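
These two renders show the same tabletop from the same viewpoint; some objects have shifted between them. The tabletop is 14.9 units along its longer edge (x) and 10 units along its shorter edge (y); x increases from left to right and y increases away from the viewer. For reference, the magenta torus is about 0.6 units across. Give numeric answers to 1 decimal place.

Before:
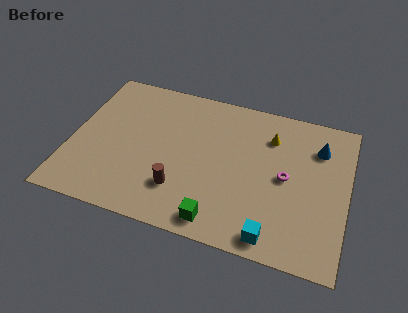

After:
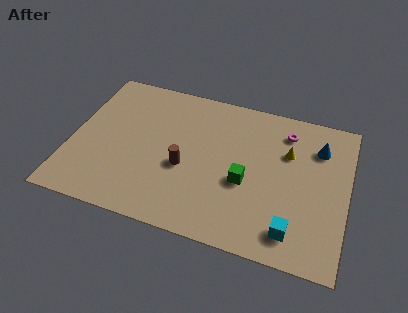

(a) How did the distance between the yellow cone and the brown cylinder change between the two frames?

-0.7

They were about 6.7 units apart before and 6.0 after — 0.7 units closer together.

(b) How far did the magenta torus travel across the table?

3.1

The magenta torus moved from about (11.6, 5.0) to (11.4, 8.1), a distance of √(0.2² + 3.1²) ≈ 3.1.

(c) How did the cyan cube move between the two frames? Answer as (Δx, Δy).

(1.0, 0.6)

The cyan cube was at about (11.2, 1.1) and moved to about (12.2, 1.7).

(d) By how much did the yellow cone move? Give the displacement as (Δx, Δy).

(1.0, -0.8)

The yellow cone started near (10.6, 7.5) and ended near (11.6, 6.7).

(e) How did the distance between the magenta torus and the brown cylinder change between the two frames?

+0.6

They were about 6.0 units apart before and 6.6 after — 0.6 units further apart.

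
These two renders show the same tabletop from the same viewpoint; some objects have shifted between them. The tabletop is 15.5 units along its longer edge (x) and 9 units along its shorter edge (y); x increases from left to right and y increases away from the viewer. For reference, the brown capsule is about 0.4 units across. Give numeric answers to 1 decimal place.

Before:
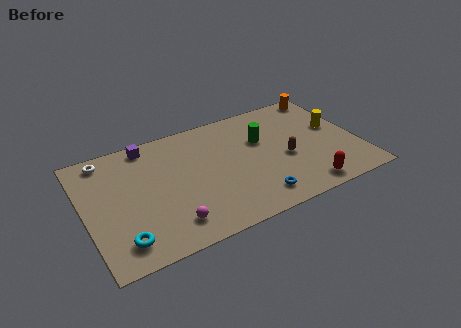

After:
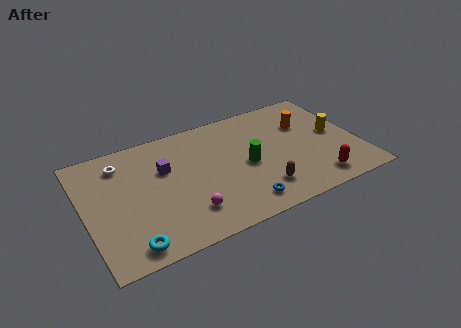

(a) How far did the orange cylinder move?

2.6

The orange cylinder was near (14.4, 8.1) before and (12.8, 6.1) after, so it travelled √(1.6² + 2.0²) ≈ 2.6 units.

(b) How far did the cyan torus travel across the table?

0.6

From (1.7, 1.6) to (2.1, 1.1), the cyan torus covered √(0.4² + 0.5²) ≈ 0.6 units.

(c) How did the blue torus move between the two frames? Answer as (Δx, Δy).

(-0.8, -0.1)

From the two frames, the blue torus sits at roughly (9.2, 1.5) before and (8.4, 1.4) after.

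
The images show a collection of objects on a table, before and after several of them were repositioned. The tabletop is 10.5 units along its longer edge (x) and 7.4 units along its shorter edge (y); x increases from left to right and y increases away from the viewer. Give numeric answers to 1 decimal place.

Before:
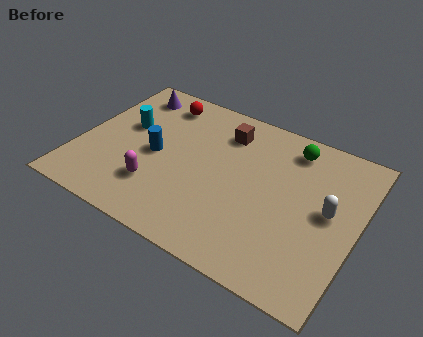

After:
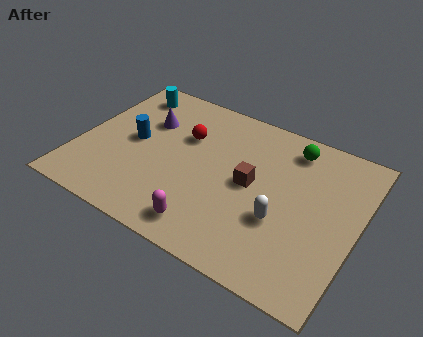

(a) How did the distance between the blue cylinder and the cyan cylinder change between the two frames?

+0.9

They were about 1.6 units apart before and 2.5 after — 0.9 units further apart.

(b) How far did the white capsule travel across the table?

2.0

The white capsule moved from about (9.4, 3.9) to (7.8, 2.7), a distance of √(1.6² + 1.2²) ≈ 2.0.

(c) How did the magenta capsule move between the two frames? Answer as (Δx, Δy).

(2.1, -0.9)

The magenta capsule was at about (3.2, 2.0) and moved to about (5.3, 1.1).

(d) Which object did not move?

the green sphere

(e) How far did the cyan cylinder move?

1.8

The cyan cylinder moved from about (1.6, 4.4) to (1.3, 6.2), a distance of √(0.3² + 1.8²) ≈ 1.8.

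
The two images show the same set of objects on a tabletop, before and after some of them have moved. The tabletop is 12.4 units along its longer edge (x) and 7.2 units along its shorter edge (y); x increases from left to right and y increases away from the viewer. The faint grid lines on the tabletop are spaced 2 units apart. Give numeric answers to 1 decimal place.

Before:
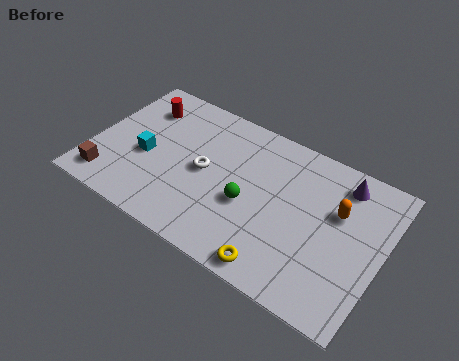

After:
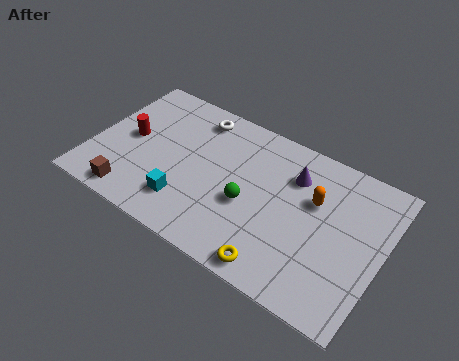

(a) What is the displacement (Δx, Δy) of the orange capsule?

(-1.0, 0.0)

The orange capsule started near (10.4, 4.6) and ended near (9.4, 4.6).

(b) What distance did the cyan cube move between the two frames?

2.4

From (2.3, 3.1) to (4.3, 1.7), the cyan cube covered √(2.0² + 1.4²) ≈ 2.4 units.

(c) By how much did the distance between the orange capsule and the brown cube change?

-1.8

The distance was about 10.0 in the first image and 8.2 in the second, so they moved 1.8 units closer together.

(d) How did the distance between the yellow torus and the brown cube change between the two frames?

-1.1

They were about 7.4 units apart before and 6.3 after — 1.1 units closer together.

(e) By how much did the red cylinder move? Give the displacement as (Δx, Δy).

(-0.2, -1.8)

The red cylinder was at about (1.7, 5.5) and moved to about (1.5, 3.7).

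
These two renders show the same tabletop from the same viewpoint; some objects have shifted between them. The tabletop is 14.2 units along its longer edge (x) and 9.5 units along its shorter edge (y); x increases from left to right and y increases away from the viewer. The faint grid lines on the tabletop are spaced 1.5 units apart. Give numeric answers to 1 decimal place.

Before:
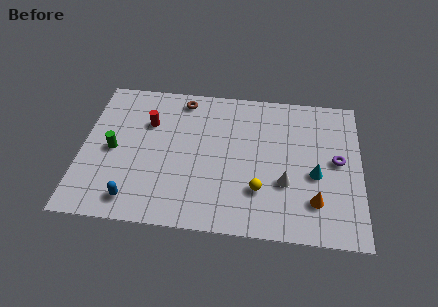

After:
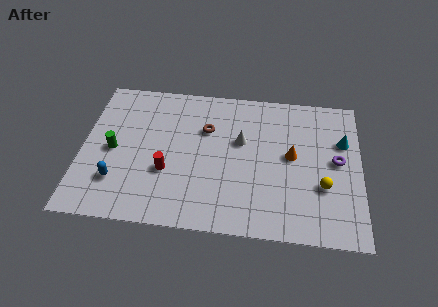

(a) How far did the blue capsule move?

1.4

The blue capsule moved from about (2.8, 1.4) to (1.9, 2.5), a distance of √(0.9² + 1.1²) ≈ 1.4.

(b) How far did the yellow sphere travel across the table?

3.3

The yellow sphere moved from about (9.1, 2.7) to (12.3, 3.3), a distance of √(3.2² + 0.6²) ≈ 3.3.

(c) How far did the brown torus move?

2.3

From (5.0, 8.3) to (6.3, 6.4), the brown torus covered √(1.3² + 1.9²) ≈ 2.3 units.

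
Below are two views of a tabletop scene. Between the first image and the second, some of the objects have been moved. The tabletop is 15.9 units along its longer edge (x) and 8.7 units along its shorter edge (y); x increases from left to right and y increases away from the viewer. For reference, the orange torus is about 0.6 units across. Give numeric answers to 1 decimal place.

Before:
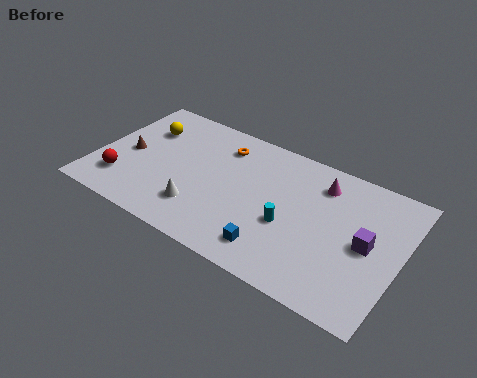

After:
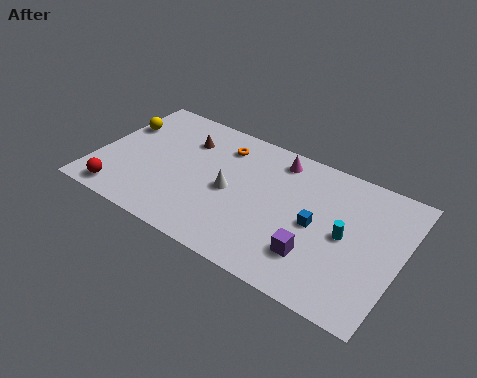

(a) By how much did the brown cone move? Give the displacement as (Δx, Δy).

(2.7, 2.3)

The brown cone started near (1.6, 4.1) and ended near (4.3, 6.4).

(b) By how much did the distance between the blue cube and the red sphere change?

+2.2

Before: roughly 8.2 units apart; after: 10.4. That's 2.2 units further apart.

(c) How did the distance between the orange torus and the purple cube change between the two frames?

-1.2

They were about 8.4 units apart before and 7.2 after — 1.2 units closer together.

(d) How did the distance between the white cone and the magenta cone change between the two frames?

-3.5

The distance was about 7.4 in the first image and 3.9 in the second, so they moved 3.5 units closer together.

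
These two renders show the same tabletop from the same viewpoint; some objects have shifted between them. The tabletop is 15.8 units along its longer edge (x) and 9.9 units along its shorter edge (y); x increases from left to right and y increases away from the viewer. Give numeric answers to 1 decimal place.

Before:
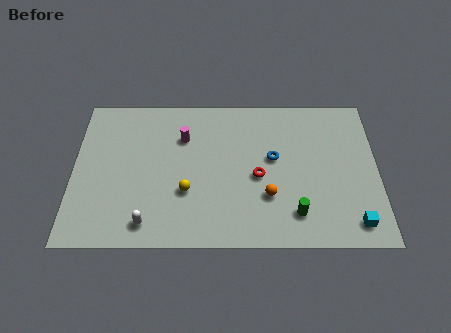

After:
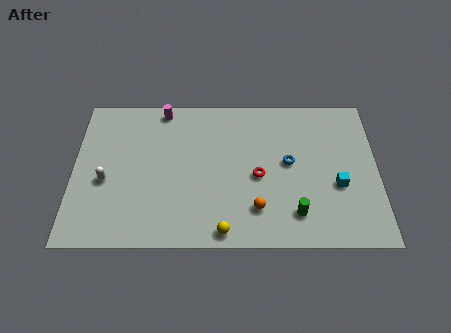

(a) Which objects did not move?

the red torus and the green cylinder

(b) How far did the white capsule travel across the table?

3.5

The white capsule was near (3.9, 1.4) before and (1.7, 4.1) after, so it travelled √(2.2² + 2.7²) ≈ 3.5 units.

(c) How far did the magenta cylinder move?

2.2

From (5.7, 7.0) to (4.6, 8.9), the magenta cylinder covered √(1.1² + 1.9²) ≈ 2.2 units.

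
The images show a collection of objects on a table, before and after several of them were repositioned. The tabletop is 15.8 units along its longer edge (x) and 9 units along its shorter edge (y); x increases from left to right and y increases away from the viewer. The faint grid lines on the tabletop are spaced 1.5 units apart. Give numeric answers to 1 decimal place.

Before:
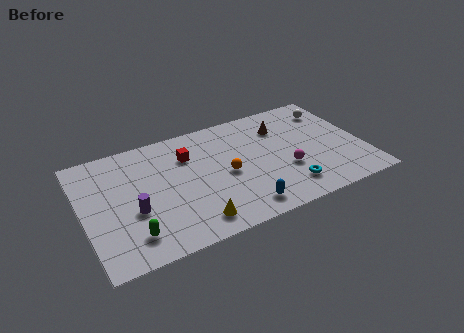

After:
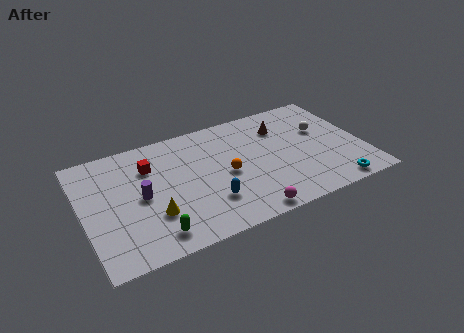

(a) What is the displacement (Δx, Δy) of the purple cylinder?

(0.5, 0.9)

The purple cylinder was at about (2.7, 3.5) and moved to about (3.2, 4.4).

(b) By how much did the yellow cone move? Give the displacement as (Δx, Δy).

(-2.1, 1.4)

The yellow cone was at about (5.8, 1.4) and moved to about (3.7, 2.8).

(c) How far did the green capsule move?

1.3

From (2.4, 1.8) to (3.6, 1.4), the green capsule covered √(1.2² + 0.4²) ≈ 1.3 units.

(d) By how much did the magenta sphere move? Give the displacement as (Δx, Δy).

(-2.6, -2.4)

The magenta sphere was at about (11.3, 3.2) and moved to about (8.7, 0.8).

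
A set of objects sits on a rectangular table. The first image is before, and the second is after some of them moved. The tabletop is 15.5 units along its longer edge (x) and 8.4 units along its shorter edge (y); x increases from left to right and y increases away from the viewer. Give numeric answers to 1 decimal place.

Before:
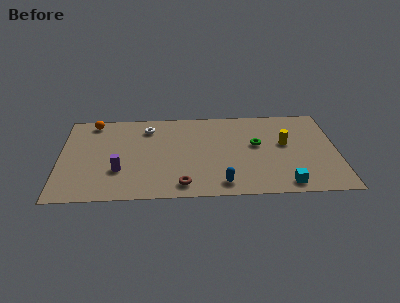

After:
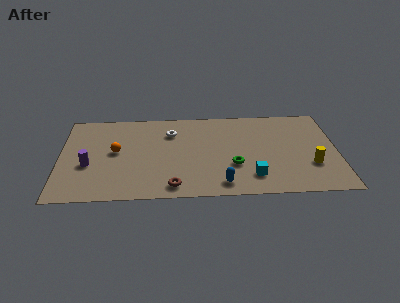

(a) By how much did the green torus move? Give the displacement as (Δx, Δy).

(-1.3, -1.9)

From the two frames, the green torus sits at roughly (11.0, 4.8) before and (9.7, 2.9) after.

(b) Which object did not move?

the blue capsule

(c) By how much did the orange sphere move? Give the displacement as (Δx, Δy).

(1.3, -2.9)

The orange sphere started near (1.8, 7.4) and ended near (3.1, 4.5).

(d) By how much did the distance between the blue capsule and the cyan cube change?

-1.7

Before: roughly 3.5 units apart; after: 1.8. That's 1.7 units closer together.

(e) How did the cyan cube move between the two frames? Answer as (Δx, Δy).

(-1.8, 0.8)

From the two frames, the cyan cube sits at roughly (12.5, 1.0) before and (10.7, 1.8) after.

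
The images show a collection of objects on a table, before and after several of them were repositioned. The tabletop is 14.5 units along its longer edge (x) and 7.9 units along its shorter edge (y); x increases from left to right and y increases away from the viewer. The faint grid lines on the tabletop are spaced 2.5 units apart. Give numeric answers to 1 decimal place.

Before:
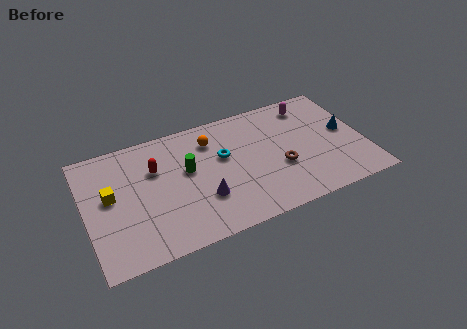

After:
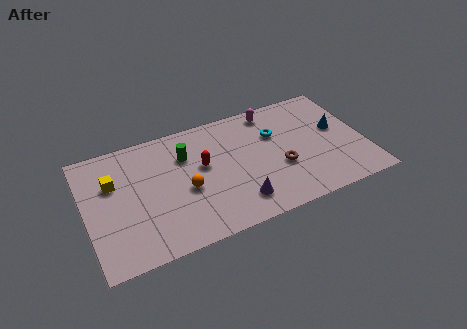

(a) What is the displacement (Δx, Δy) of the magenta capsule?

(-2.0, 0.3)

From the two frames, the magenta capsule sits at roughly (12.0, 6.6) before and (10.0, 6.9) after.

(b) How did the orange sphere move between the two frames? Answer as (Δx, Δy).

(-1.6, -2.7)

From the two frames, the orange sphere sits at roughly (6.7, 6.1) before and (5.1, 3.4) after.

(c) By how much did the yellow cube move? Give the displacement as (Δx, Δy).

(0.2, 0.8)

The yellow cube was at about (1.3, 4.4) and moved to about (1.5, 5.2).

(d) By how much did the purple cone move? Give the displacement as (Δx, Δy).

(1.7, -0.9)

The purple cone started near (5.9, 2.5) and ended near (7.6, 1.6).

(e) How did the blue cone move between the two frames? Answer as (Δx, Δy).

(-0.4, 0.3)

The blue cone started near (13.6, 4.2) and ended near (13.2, 4.5).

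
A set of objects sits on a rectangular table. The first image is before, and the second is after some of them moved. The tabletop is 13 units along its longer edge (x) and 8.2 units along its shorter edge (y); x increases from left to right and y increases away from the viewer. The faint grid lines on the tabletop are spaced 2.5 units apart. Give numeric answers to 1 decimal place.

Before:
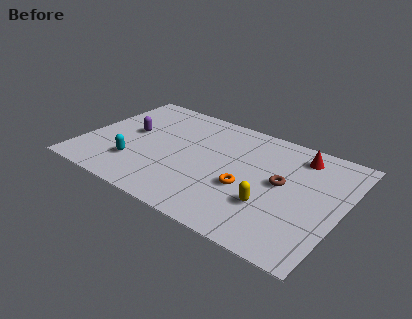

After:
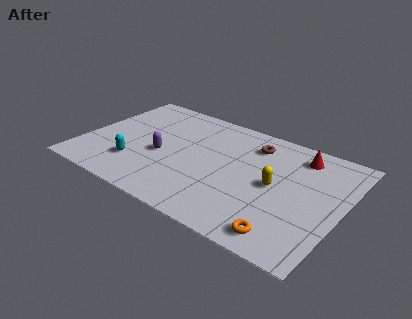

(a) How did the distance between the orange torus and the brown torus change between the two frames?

+4.0

Before: roughly 2.0 units apart; after: 6.0. That's 4.0 units further apart.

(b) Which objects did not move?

the cyan capsule and the red cone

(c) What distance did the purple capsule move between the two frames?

2.1

From (2.2, 4.5) to (4.0, 3.5), the purple capsule covered √(1.8² + 1.0²) ≈ 2.1 units.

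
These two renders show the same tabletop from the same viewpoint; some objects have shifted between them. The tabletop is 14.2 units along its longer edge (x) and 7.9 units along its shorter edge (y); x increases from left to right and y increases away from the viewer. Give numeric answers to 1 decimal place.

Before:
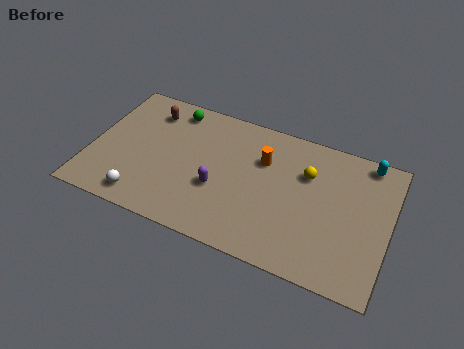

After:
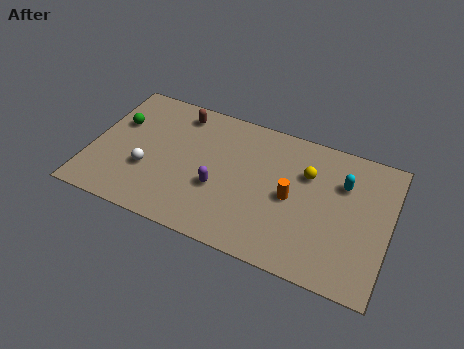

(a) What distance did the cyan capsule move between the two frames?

1.9

The cyan capsule moved from about (12.9, 7.1) to (11.9, 5.5), a distance of √(1.0² + 1.6²) ≈ 1.9.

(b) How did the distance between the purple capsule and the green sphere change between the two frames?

+0.9

Before: roughly 4.6 units apart; after: 5.5. That's 0.9 units further apart.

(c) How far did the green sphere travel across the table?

3.0

From (3.6, 6.8) to (1.1, 5.1), the green sphere covered √(2.5² + 1.7²) ≈ 3.0 units.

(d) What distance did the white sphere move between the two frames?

1.7

The white sphere moved from about (2.8, 1.1) to (2.8, 2.8), a distance of √(0.0² + 1.7²) ≈ 1.7.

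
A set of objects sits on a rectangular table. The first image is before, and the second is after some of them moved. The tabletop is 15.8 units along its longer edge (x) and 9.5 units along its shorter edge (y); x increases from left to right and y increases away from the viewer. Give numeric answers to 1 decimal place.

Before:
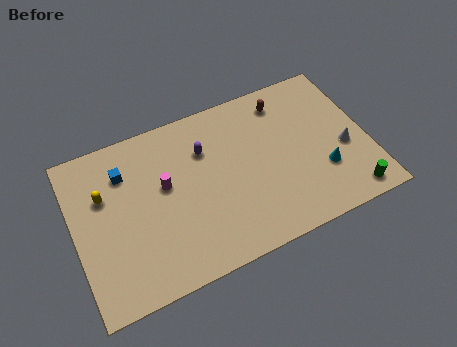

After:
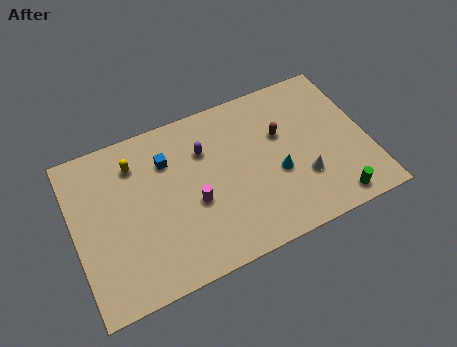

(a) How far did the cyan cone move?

2.5

The cyan cone was near (13.2, 3.0) before and (10.8, 3.8) after, so it travelled √(2.4² + 0.8²) ≈ 2.5 units.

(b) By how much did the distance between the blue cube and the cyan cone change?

-4.7

Before: roughly 11.1 units apart; after: 6.4. That's 4.7 units closer together.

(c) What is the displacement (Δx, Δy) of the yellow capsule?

(1.8, 1.2)

The yellow capsule started near (1.7, 6.2) and ended near (3.5, 7.4).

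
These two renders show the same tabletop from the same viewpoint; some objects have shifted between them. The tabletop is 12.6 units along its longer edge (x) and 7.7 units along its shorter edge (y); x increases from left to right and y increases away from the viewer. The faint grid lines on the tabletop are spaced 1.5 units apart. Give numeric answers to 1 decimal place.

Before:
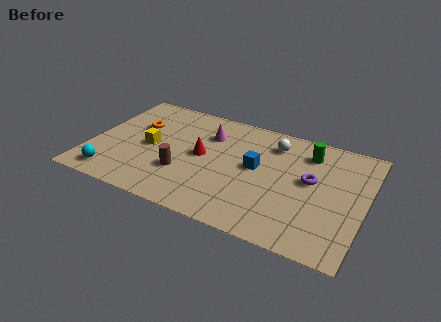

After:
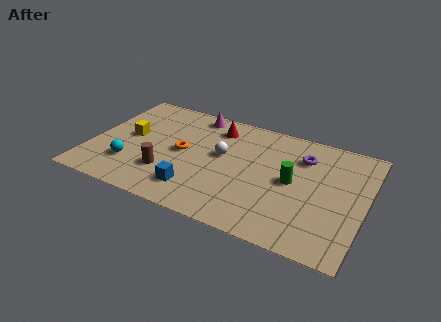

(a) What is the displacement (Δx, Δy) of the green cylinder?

(-0.5, -2.2)

The green cylinder started near (9.8, 6.1) and ended near (9.3, 3.9).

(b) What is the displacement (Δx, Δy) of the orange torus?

(2.3, -1.1)

The orange torus started near (1.9, 5.0) and ended near (4.2, 3.9).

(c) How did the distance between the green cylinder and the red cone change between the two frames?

-0.7

They were about 5.1 units apart before and 4.4 after — 0.7 units closer together.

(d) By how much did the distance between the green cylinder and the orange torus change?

-2.9

They were about 8.0 units apart before and 5.1 after — 2.9 units closer together.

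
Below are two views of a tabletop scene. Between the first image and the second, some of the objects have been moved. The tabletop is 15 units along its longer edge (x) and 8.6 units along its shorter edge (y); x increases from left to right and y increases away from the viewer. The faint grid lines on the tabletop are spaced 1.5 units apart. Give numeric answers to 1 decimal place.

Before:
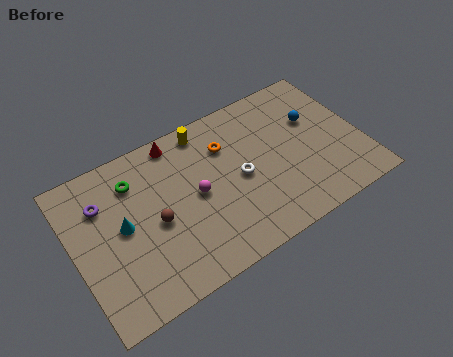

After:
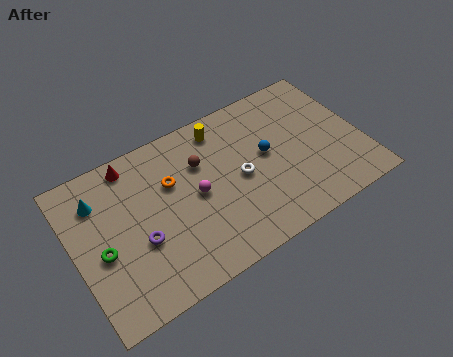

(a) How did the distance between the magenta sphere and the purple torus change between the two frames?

-1.7

The distance was about 5.0 in the first image and 3.3 in the second, so they moved 1.7 units closer together.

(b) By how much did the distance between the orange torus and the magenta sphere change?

-1.0

They were about 2.7 units apart before and 1.7 after — 1.0 units closer together.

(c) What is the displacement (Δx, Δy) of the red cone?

(-2.4, -0.1)

The red cone started near (5.8, 7.7) and ended near (3.4, 7.6).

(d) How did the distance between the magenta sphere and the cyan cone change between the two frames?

+1.5

The distance was about 3.8 in the first image and 5.3 in the second, so they moved 1.5 units further apart.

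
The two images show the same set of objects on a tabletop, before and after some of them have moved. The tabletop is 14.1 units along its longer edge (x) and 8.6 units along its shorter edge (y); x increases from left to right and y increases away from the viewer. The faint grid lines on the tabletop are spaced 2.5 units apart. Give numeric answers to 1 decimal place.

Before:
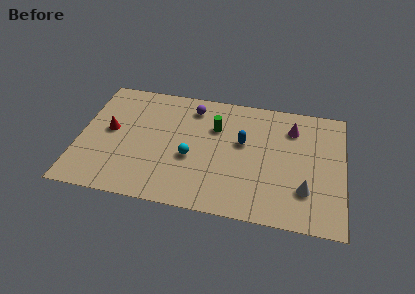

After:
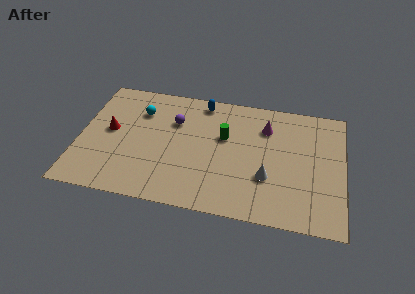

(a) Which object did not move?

the red cone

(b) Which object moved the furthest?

the cyan sphere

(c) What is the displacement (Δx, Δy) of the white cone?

(-2.0, 0.5)

The white cone started near (12.1, 2.4) and ended near (10.1, 2.9).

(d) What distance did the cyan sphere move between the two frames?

4.0

The cyan sphere moved from about (6.0, 3.5) to (3.1, 6.3), a distance of √(2.9² + 2.8²) ≈ 4.0.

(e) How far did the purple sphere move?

1.5

From (5.9, 7.1) to (5.0, 5.9), the purple sphere covered √(0.9² + 1.2²) ≈ 1.5 units.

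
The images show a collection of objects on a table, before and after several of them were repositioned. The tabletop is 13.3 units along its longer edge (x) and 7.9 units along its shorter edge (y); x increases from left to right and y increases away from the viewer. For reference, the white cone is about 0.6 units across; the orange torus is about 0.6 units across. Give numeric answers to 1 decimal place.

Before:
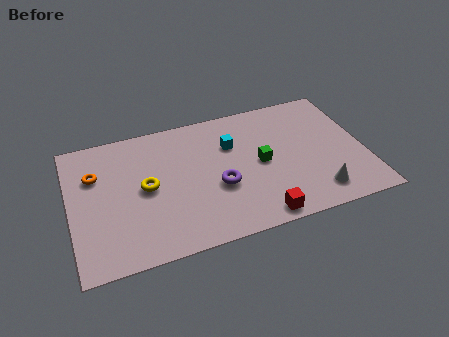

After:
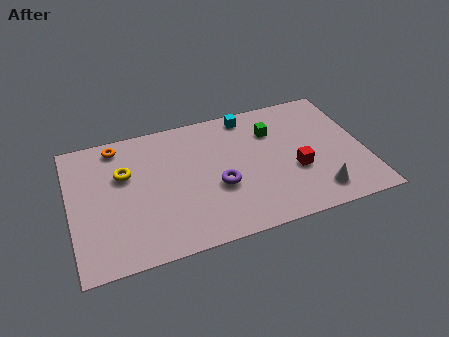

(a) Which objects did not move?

the purple torus and the white cone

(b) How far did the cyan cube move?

1.8

The cyan cube moved from about (7.4, 5.4) to (8.3, 7.0), a distance of √(0.9² + 1.6²) ≈ 1.8.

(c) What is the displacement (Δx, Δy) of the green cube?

(0.7, 1.8)

From the two frames, the green cube sits at roughly (8.6, 3.9) before and (9.3, 5.7) after.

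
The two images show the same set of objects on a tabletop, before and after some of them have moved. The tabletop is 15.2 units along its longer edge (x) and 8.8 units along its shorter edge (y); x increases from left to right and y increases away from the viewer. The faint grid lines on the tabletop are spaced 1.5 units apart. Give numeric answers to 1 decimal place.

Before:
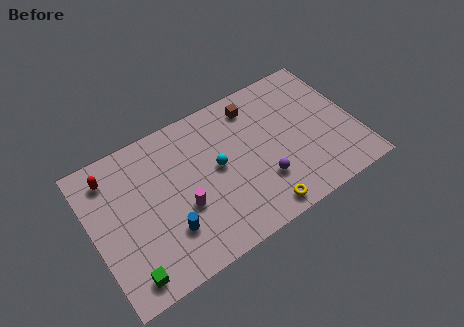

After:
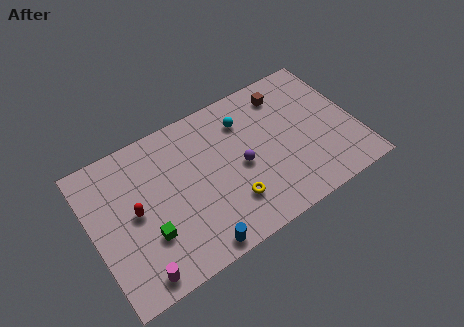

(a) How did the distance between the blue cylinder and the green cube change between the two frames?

+0.3

Before: roughly 2.8 units apart; after: 3.1. That's 0.3 units further apart.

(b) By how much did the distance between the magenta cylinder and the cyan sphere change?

+6.5

The distance was about 2.6 in the first image and 9.1 in the second, so they moved 6.5 units further apart.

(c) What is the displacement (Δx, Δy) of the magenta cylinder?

(-3.0, -2.4)

The magenta cylinder started near (5.0, 3.4) and ended near (2.0, 1.0).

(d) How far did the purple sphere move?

1.8

The purple sphere was near (9.5, 2.6) before and (8.5, 4.1) after, so it travelled √(1.0² + 1.5²) ≈ 1.8 units.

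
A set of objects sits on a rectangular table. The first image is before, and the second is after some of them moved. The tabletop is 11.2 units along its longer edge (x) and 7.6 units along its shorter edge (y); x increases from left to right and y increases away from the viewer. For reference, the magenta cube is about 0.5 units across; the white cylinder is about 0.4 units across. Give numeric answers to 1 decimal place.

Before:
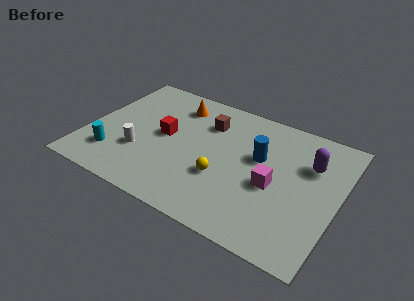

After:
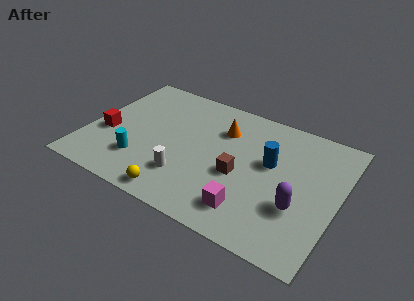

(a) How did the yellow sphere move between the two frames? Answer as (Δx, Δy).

(-1.7, -1.9)

From the two frames, the yellow sphere sits at roughly (6.2, 2.7) before and (4.5, 0.8) after.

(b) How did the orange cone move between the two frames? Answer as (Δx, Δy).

(2.2, -0.6)

The orange cone was at about (3.6, 6.1) and moved to about (5.8, 5.5).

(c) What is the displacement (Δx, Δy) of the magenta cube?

(-0.8, -1.8)

The magenta cube was at about (8.4, 3.3) and moved to about (7.6, 1.5).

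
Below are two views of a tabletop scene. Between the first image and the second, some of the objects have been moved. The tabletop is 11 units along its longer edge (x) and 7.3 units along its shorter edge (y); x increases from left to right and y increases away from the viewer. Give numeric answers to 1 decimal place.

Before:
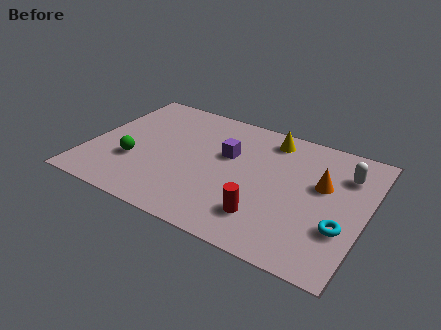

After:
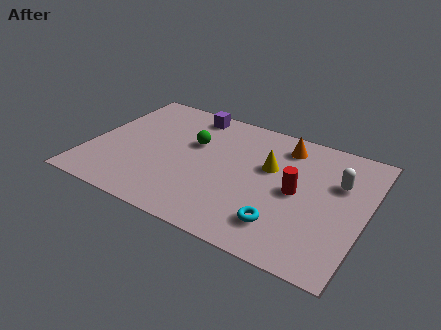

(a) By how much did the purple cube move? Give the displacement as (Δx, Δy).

(-1.8, 1.9)

The purple cube started near (5.4, 4.5) and ended near (3.6, 6.4).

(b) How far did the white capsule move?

0.6

From (10.0, 5.4) to (9.8, 4.8), the white capsule covered √(0.2² + 0.6²) ≈ 0.6 units.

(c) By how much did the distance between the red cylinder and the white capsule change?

-2.7

The distance was about 4.6 in the first image and 1.9 in the second, so they moved 2.7 units closer together.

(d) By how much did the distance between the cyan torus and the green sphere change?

-3.3

They were about 8.3 units apart before and 5.0 after — 3.3 units closer together.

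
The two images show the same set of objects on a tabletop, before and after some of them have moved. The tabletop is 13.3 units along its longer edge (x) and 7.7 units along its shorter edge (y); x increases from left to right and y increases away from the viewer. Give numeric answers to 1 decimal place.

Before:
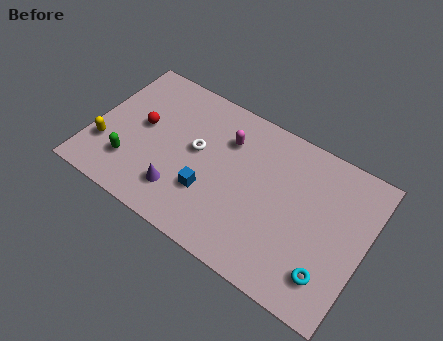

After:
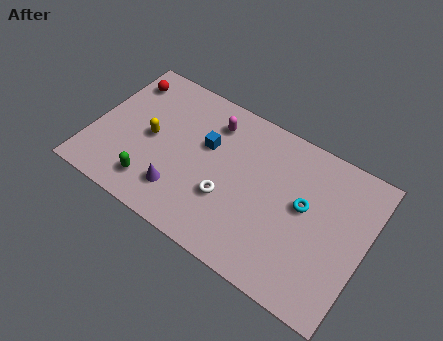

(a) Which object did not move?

the purple cone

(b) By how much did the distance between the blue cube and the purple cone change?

+1.6

They were about 1.5 units apart before and 3.1 after — 1.6 units further apart.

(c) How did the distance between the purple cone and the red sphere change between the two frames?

+2.4

They were about 3.3 units apart before and 5.7 after — 2.4 units further apart.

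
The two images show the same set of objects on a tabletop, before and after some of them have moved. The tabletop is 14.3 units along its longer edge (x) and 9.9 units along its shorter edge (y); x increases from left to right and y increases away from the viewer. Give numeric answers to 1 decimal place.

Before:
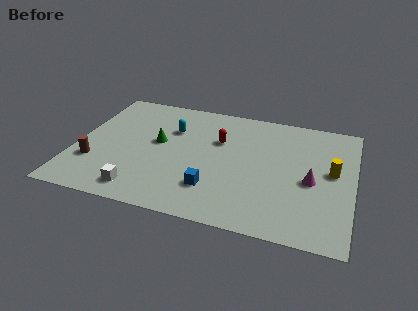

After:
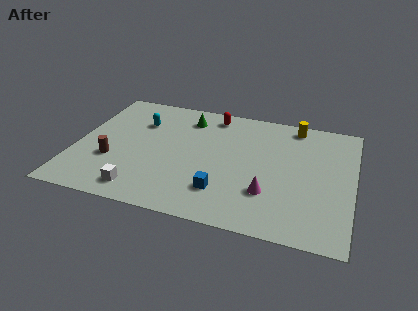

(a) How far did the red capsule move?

2.2

The red capsule was near (7.3, 6.5) before and (6.8, 8.6) after, so it travelled √(0.5² + 2.1²) ≈ 2.2 units.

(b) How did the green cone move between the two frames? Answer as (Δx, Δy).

(1.3, 2.5)

The green cone was at about (4.2, 5.5) and moved to about (5.5, 8.0).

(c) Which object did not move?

the white cube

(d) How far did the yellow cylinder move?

4.0

The yellow cylinder was near (13.2, 5.4) before and (11.1, 8.8) after, so it travelled √(2.1² + 3.4²) ≈ 4.0 units.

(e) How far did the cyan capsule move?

1.7

The cyan capsule was near (4.8, 6.8) before and (3.1, 7.0) after, so it travelled √(1.7² + 0.2²) ≈ 1.7 units.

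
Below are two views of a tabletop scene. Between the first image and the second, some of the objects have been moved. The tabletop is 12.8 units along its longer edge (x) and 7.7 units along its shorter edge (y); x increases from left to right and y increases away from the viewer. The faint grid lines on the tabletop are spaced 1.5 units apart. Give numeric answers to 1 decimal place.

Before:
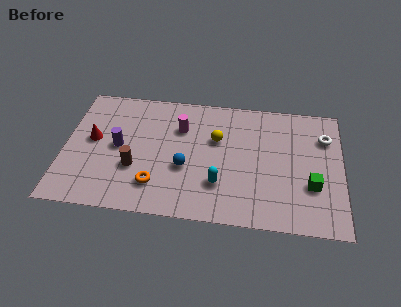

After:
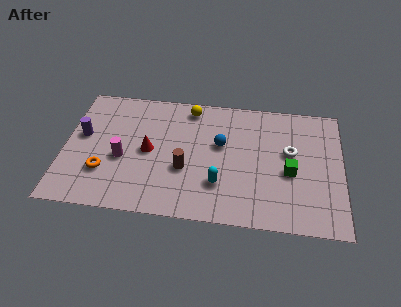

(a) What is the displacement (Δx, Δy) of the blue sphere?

(1.6, 1.6)

The blue sphere started near (5.6, 3.0) and ended near (7.2, 4.6).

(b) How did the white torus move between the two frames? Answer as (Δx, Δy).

(-1.6, -1.1)

From the two frames, the white torus sits at roughly (12.0, 5.6) before and (10.4, 4.5) after.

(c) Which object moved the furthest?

the magenta cylinder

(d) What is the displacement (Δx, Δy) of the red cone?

(2.6, -0.4)

The red cone started near (1.3, 4.2) and ended near (3.9, 3.8).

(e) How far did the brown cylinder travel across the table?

2.3

From (3.3, 2.7) to (5.6, 2.9), the brown cylinder covered √(2.3² + 0.2²) ≈ 2.3 units.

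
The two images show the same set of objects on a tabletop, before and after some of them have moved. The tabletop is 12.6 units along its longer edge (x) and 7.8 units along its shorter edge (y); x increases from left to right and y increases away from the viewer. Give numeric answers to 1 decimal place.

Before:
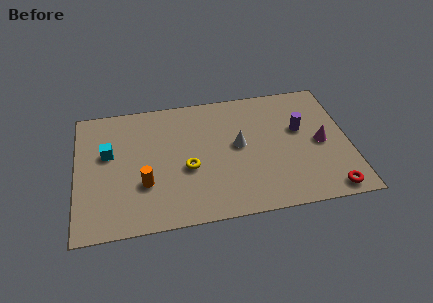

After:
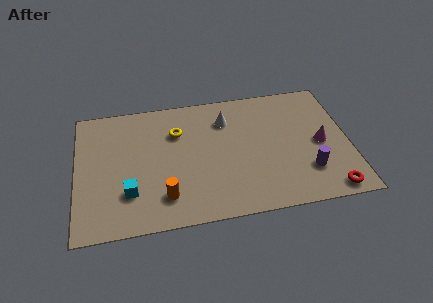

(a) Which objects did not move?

the magenta cone and the red torus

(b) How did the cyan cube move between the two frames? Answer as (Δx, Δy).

(0.9, -2.5)

From the two frames, the cyan cube sits at roughly (1.5, 4.7) before and (2.4, 2.2) after.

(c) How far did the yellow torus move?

2.3

The yellow torus was near (5.1, 3.2) before and (4.7, 5.5) after, so it travelled √(0.4² + 2.3²) ≈ 2.3 units.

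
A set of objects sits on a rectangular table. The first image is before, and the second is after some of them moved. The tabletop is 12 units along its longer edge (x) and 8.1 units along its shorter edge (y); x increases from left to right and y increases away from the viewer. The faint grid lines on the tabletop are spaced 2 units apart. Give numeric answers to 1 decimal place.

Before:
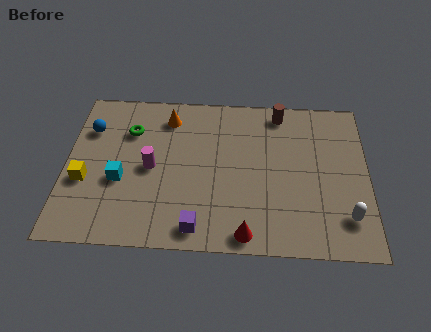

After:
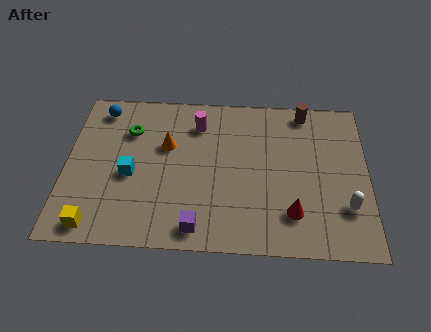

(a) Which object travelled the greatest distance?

the magenta cylinder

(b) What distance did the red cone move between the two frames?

2.1

The red cone was near (7.2, 0.8) before and (9.0, 1.9) after, so it travelled √(1.8² + 1.1²) ≈ 2.1 units.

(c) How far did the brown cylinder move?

1.0

The brown cylinder moved from about (8.5, 7.1) to (9.5, 7.2), a distance of √(1.0² + 0.1²) ≈ 1.0.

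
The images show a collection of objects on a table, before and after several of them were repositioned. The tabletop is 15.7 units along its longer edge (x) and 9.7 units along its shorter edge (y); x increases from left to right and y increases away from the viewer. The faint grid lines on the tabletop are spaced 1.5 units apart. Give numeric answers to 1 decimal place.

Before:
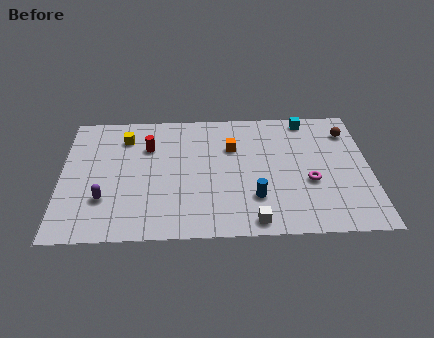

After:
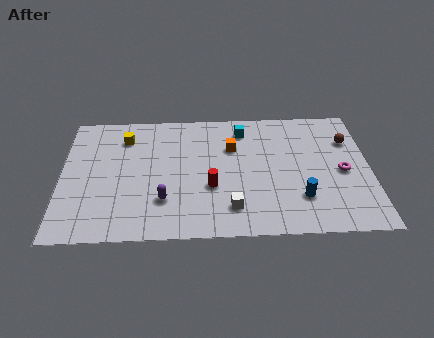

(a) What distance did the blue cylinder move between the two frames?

2.3

The blue cylinder was near (9.8, 2.7) before and (12.1, 2.6) after, so it travelled √(2.3² + 0.1²) ≈ 2.3 units.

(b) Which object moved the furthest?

the red cylinder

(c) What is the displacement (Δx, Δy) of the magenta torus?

(1.7, 0.7)

The magenta torus was at about (12.6, 3.8) and moved to about (14.3, 4.5).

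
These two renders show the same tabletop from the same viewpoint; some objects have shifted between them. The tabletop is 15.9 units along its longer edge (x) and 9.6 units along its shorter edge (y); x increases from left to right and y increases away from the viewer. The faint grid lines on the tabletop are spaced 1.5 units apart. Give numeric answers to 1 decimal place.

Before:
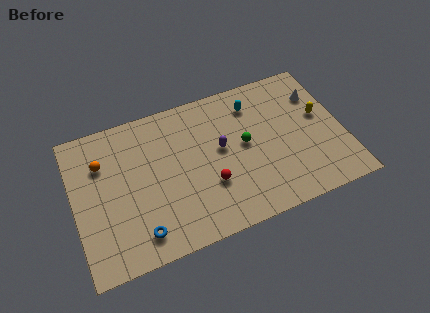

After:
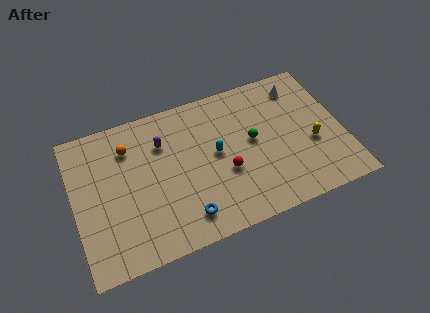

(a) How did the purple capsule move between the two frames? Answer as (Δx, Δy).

(-3.3, 1.6)

The purple capsule started near (8.7, 5.3) and ended near (5.4, 6.9).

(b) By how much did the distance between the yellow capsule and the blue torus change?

-3.8

Before: roughly 11.9 units apart; after: 8.1. That's 3.8 units closer together.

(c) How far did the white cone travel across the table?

1.3

The white cone was near (14.7, 7.0) before and (13.7, 7.9) after, so it travelled √(1.0² + 0.9²) ≈ 1.3 units.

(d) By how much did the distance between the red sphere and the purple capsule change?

+2.4

Before: roughly 2.3 units apart; after: 4.7. That's 2.4 units further apart.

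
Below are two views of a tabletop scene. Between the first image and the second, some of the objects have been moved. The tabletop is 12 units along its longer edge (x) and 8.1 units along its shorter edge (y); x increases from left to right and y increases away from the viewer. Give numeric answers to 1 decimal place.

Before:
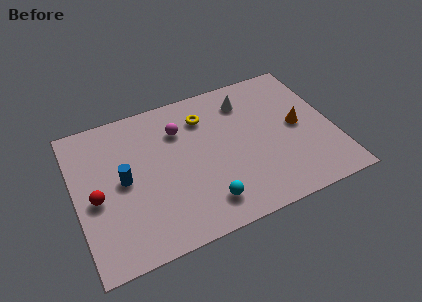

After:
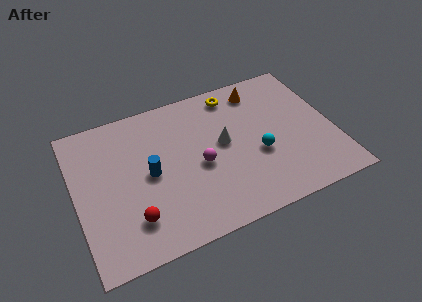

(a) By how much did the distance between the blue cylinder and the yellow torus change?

+0.7

Before: roughly 4.5 units apart; after: 5.2. That's 0.7 units further apart.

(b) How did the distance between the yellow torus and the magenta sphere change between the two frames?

+2.7

Before: roughly 1.2 units apart; after: 3.9. That's 2.7 units further apart.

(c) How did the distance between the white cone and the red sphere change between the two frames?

-2.7

Before: roughly 7.8 units apart; after: 5.1. That's 2.7 units closer together.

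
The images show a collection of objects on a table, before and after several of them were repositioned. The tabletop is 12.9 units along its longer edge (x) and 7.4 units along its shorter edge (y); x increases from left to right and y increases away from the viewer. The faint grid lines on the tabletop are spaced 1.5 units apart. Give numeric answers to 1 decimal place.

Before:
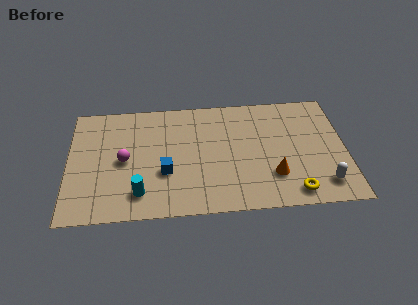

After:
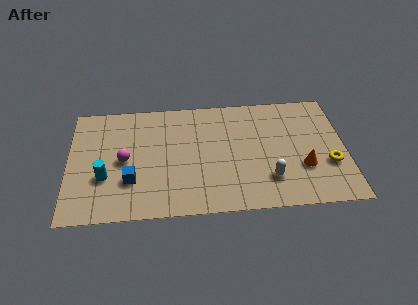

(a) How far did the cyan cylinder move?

1.9

The cyan cylinder moved from about (3.3, 1.5) to (1.7, 2.6), a distance of √(1.6² + 1.1²) ≈ 1.9.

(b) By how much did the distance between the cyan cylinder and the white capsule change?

-0.9

They were about 8.5 units apart before and 7.6 after — 0.9 units closer together.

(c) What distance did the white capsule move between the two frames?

2.5

The white capsule moved from about (11.8, 1.4) to (9.3, 1.9), a distance of √(2.5² + 0.5²) ≈ 2.5.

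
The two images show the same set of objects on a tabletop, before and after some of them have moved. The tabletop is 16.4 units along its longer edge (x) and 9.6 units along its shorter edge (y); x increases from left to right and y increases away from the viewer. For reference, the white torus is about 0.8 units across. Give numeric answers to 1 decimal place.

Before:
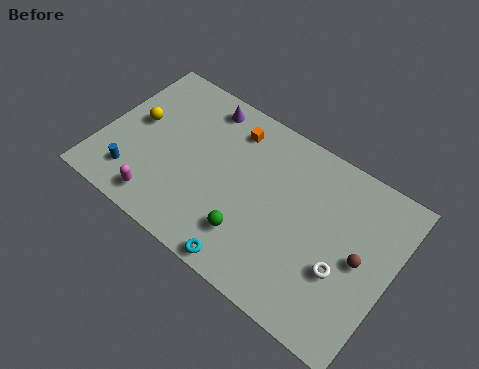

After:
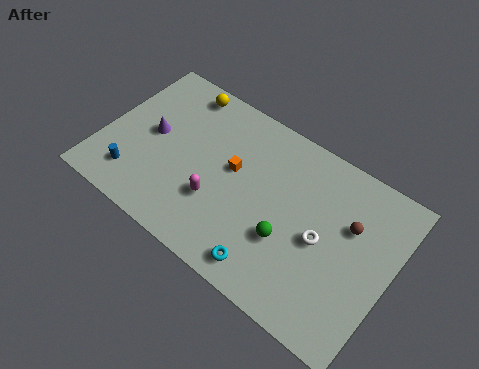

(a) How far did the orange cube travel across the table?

2.4

The orange cube was near (6.8, 7.8) before and (7.3, 5.5) after, so it travelled √(0.5² + 2.3²) ≈ 2.4 units.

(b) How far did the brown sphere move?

1.7

The brown sphere was near (14.7, 4.7) before and (13.9, 6.2) after, so it travelled √(0.8² + 1.5²) ≈ 1.7 units.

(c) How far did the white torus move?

1.6

The white torus moved from about (13.9, 3.5) to (12.6, 4.5), a distance of √(1.3² + 1.0²) ≈ 1.6.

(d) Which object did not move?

the blue cylinder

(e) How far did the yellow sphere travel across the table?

3.7

From (1.7, 5.3) to (3.6, 8.5), the yellow sphere covered √(1.9² + 3.2²) ≈ 3.7 units.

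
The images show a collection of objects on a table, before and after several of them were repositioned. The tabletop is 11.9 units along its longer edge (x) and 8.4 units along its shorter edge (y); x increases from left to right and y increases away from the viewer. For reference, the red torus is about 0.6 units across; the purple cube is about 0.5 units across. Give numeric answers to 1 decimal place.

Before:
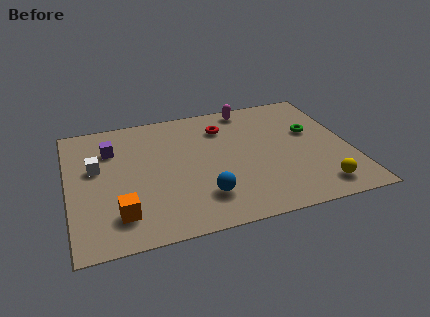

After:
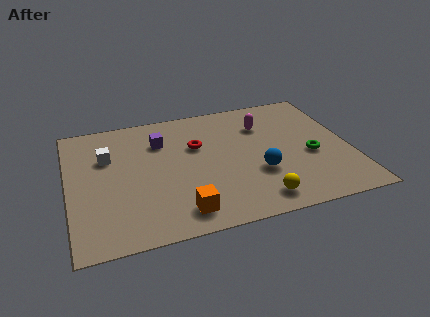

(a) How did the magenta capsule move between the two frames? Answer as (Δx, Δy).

(0.5, -1.4)

From the two frames, the magenta capsule sits at roughly (7.9, 7.5) before and (8.4, 6.1) after.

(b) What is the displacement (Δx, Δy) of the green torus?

(-0.2, -1.6)

The green torus started near (10.4, 5.1) and ended near (10.2, 3.5).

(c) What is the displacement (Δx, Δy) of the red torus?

(-1.2, -1.0)

The red torus started near (6.7, 6.4) and ended near (5.5, 5.4).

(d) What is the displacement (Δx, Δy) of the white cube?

(0.5, 0.6)

From the two frames, the white cube sits at roughly (1.2, 5.0) before and (1.7, 5.6) after.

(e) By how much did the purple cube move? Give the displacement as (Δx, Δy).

(2.1, 0.0)

The purple cube started near (1.9, 6.1) and ended near (4.0, 6.1).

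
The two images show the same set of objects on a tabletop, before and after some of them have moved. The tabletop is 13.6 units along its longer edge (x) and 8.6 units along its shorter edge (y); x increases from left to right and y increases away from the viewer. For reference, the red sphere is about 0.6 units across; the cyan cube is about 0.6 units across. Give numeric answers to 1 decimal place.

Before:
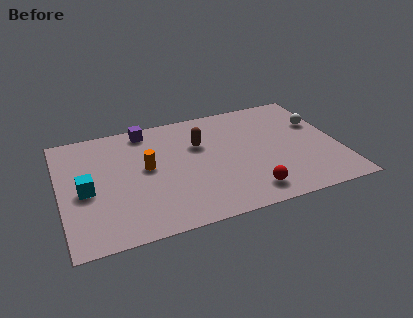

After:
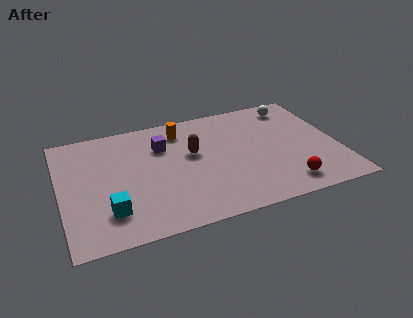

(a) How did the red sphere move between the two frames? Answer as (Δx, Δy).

(1.8, 0.0)

From the two frames, the red sphere sits at roughly (8.9, 1.4) before and (10.7, 1.4) after.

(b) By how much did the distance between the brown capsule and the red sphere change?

+0.9

The distance was about 4.7 in the first image and 5.6 in the second, so they moved 0.9 units further apart.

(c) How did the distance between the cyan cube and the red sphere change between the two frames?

+0.4

The distance was about 8.1 in the first image and 8.5 in the second, so they moved 0.4 units further apart.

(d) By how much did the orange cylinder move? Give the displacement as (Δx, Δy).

(1.9, 2.3)

The orange cylinder started near (4.2, 4.7) and ended near (6.1, 7.0).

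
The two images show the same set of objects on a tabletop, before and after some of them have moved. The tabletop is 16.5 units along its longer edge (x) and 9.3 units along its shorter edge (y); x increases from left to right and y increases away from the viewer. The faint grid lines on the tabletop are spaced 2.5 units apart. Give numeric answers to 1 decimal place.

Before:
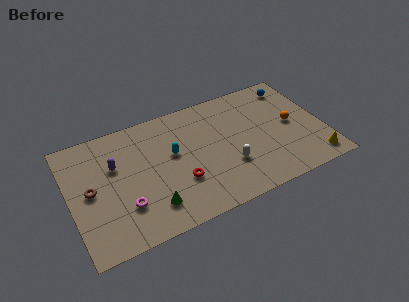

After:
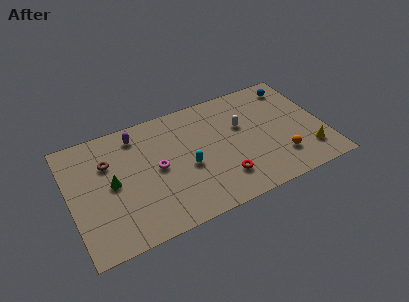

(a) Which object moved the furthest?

the green cone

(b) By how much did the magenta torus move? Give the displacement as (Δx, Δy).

(2.3, 2.0)

The magenta torus started near (3.3, 2.7) and ended near (5.6, 4.7).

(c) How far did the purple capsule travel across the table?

2.4

The purple capsule moved from about (3.0, 6.0) to (4.6, 7.8), a distance of √(1.6² + 1.8²) ≈ 2.4.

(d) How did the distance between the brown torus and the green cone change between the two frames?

-2.8

Before: roughly 4.5 units apart; after: 1.7. That's 2.8 units closer together.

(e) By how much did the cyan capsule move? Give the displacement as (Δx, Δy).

(0.8, -1.4)

The cyan capsule started near (6.7, 5.4) and ended near (7.5, 4.0).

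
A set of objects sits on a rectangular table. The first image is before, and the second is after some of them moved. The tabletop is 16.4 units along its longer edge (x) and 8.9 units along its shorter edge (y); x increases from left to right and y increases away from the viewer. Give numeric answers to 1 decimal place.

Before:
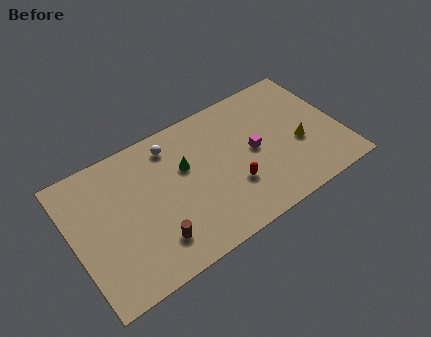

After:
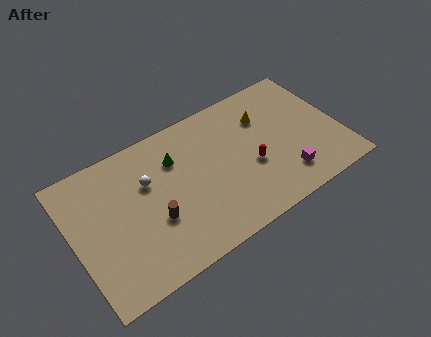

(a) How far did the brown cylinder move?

1.3

The brown cylinder was near (4.5, 2.0) before and (4.7, 3.3) after, so it travelled √(0.2² + 1.3²) ≈ 1.3 units.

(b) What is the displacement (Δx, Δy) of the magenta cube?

(1.5, -2.6)

The magenta cube started near (11.1, 4.5) and ended near (12.6, 1.9).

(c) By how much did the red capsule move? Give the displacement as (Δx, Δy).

(1.3, 0.7)

From the two frames, the red capsule sits at roughly (9.5, 2.9) before and (10.8, 3.6) after.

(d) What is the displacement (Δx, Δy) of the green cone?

(-0.5, 0.8)

The green cone was at about (7.0, 5.6) and moved to about (6.5, 6.4).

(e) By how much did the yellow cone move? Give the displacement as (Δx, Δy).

(-1.7, 2.8)

The yellow cone started near (13.8, 3.6) and ended near (12.1, 6.4).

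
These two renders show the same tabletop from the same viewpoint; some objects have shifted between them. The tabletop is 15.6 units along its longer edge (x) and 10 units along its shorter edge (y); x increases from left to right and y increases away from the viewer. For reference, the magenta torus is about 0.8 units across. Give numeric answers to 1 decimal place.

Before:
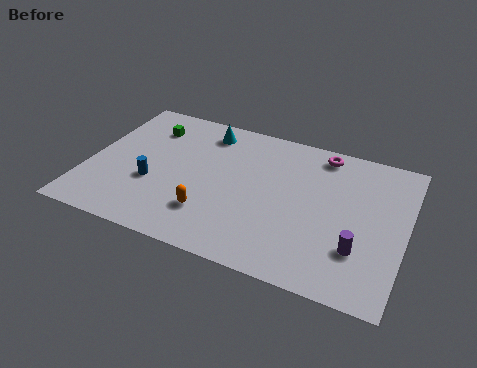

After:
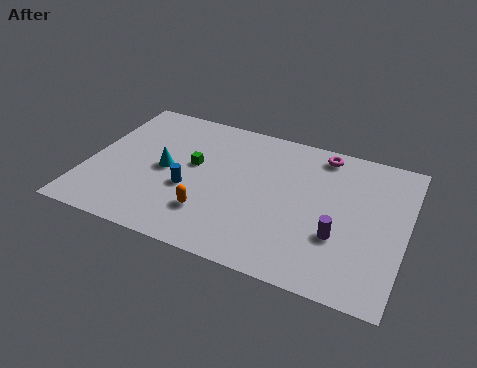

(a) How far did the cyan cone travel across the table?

3.8

The cyan cone moved from about (5.4, 8.4) to (3.8, 4.9), a distance of √(1.6² + 3.5²) ≈ 3.8.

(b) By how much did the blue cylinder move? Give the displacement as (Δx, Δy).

(1.8, 0.2)

The blue cylinder started near (3.3, 3.7) and ended near (5.1, 3.9).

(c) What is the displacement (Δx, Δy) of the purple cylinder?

(-1.0, 0.5)

The purple cylinder was at about (13.5, 2.9) and moved to about (12.5, 3.4).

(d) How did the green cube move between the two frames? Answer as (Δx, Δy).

(2.5, -2.0)

From the two frames, the green cube sits at roughly (2.6, 7.7) before and (5.1, 5.7) after.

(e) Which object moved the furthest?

the cyan cone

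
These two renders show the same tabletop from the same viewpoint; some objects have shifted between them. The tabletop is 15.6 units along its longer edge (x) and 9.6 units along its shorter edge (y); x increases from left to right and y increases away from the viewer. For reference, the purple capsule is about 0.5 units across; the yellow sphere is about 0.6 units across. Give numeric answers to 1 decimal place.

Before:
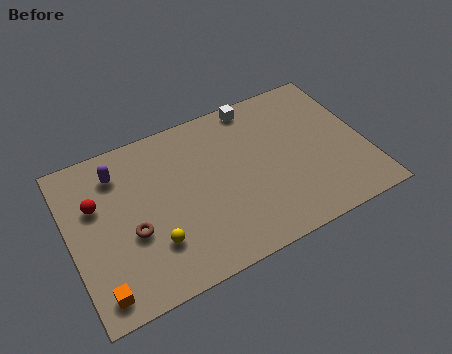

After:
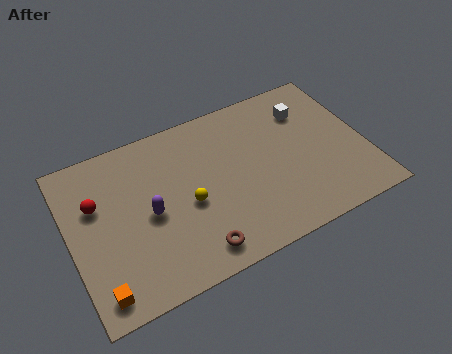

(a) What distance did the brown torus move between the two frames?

3.8

The brown torus moved from about (3.1, 3.8) to (6.1, 1.4), a distance of √(3.0² + 2.4²) ≈ 3.8.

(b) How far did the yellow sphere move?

2.5

The yellow sphere was near (4.1, 2.7) before and (6.1, 4.2) after, so it travelled √(2.0² + 1.5²) ≈ 2.5 units.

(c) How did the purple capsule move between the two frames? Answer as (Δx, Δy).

(1.3, -3.1)

From the two frames, the purple capsule sits at roughly (2.8, 7.6) before and (4.1, 4.5) after.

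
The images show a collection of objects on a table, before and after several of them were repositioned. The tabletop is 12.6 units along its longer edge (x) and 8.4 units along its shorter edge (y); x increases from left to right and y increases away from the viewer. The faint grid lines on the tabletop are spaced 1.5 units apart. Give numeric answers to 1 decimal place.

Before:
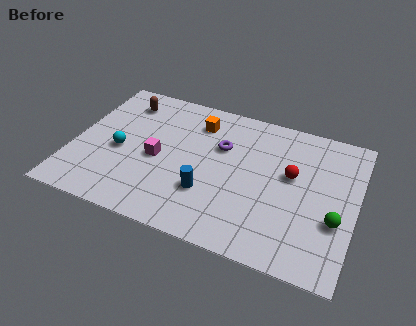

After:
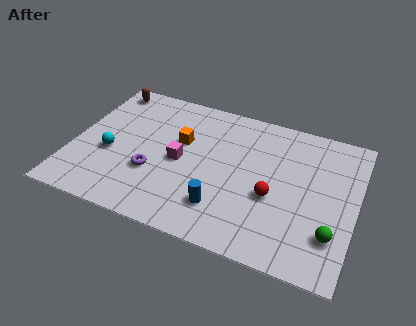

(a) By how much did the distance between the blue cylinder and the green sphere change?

-0.8

Before: roughly 5.6 units apart; after: 4.8. That's 0.8 units closer together.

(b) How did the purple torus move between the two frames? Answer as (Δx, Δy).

(-2.8, -2.6)

The purple torus started near (6.5, 5.5) and ended near (3.7, 2.9).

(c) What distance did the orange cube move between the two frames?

1.5

The orange cube was near (5.3, 6.6) before and (4.7, 5.2) after, so it travelled √(0.6² + 1.4²) ≈ 1.5 units.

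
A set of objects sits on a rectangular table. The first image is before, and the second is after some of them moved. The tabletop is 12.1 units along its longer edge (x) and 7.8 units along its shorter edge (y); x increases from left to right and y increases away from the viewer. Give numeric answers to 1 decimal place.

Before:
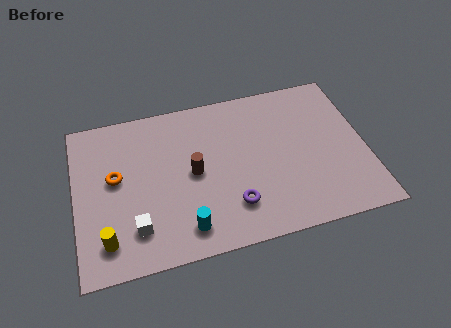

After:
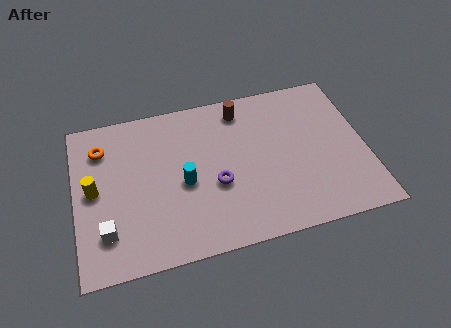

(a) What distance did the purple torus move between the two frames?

1.3

The purple torus moved from about (6.4, 1.9) to (5.8, 3.1), a distance of √(0.6² + 1.2²) ≈ 1.3.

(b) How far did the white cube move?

1.2

The white cube moved from about (2.4, 1.8) to (1.2, 1.9), a distance of √(1.2² + 0.1²) ≈ 1.2.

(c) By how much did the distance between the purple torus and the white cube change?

+0.8

They were about 4.0 units apart before and 4.8 after — 0.8 units further apart.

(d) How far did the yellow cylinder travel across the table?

2.5

The yellow cylinder was near (1.2, 1.5) before and (0.8, 4.0) after, so it travelled √(0.4² + 2.5²) ≈ 2.5 units.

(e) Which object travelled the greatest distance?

the brown cylinder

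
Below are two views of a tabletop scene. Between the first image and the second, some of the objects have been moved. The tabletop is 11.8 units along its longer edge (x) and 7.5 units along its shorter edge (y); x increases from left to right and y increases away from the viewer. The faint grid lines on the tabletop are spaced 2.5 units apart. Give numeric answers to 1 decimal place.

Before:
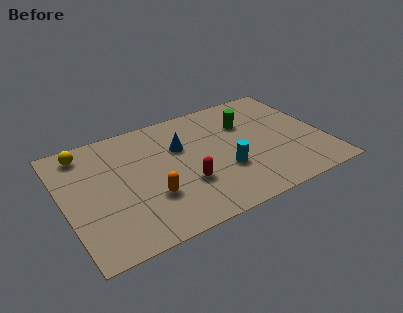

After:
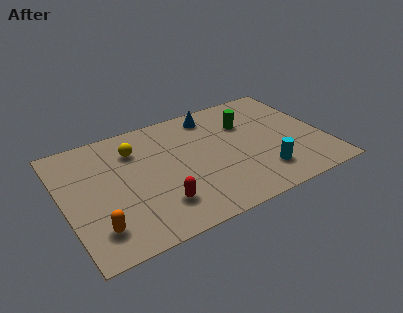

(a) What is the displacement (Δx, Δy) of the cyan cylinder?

(1.6, -0.9)

The cyan cylinder started near (7.1, 2.6) and ended near (8.7, 1.7).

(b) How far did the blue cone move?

2.3

From (5.4, 4.9) to (7.1, 6.4), the blue cone covered √(1.7² + 1.5²) ≈ 2.3 units.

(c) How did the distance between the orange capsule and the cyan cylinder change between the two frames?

+4.1

They were about 3.4 units apart before and 7.5 after — 4.1 units further apart.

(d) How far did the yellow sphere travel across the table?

2.3

The yellow sphere moved from about (1.2, 6.4) to (3.4, 5.6), a distance of √(2.2² + 0.8²) ≈ 2.3.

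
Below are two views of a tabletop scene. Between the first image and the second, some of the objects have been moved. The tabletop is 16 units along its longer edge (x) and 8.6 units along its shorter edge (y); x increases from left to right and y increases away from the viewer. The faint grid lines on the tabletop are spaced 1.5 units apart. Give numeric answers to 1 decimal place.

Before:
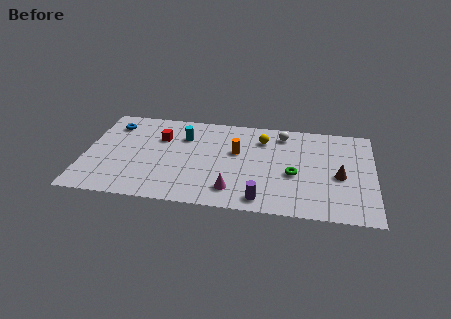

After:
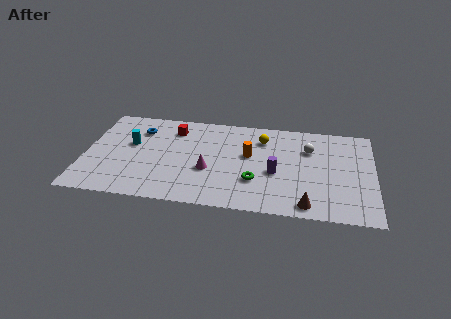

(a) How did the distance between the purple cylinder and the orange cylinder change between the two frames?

-2.3

They were about 4.4 units apart before and 2.1 after — 2.3 units closer together.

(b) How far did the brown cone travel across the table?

3.3

The brown cone moved from about (14.1, 3.8) to (12.4, 1.0), a distance of √(1.7² + 2.8²) ≈ 3.3.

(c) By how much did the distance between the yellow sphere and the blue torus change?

-1.5

Before: roughly 8.4 units apart; after: 6.9. That's 1.5 units closer together.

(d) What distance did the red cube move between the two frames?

1.1

From (4.1, 5.9) to (4.8, 6.8), the red cube covered √(0.7² + 0.9²) ≈ 1.1 units.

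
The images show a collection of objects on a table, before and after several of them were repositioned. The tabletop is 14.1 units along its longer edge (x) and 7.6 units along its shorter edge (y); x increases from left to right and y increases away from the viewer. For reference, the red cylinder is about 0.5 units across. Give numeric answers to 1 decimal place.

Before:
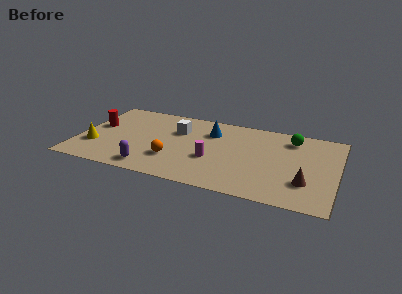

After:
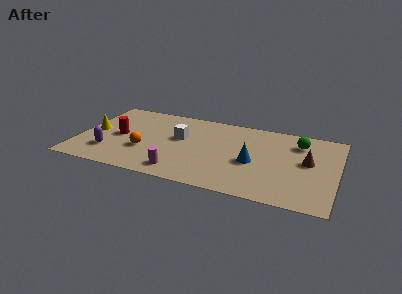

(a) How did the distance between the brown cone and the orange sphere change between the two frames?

+1.7

The distance was about 7.2 in the first image and 8.9 in the second, so they moved 1.7 units further apart.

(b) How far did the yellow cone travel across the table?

1.4

The yellow cone moved from about (1.0, 2.4) to (0.8, 3.8), a distance of √(0.2² + 1.4²) ≈ 1.4.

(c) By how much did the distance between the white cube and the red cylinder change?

-1.1

They were about 4.5 units apart before and 3.4 after — 1.1 units closer together.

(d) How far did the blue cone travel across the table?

3.4

From (7.1, 5.6) to (9.6, 3.3), the blue cone covered √(2.5² + 2.3²) ≈ 3.4 units.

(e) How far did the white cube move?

0.7

The white cube was near (5.3, 5.2) before and (5.5, 4.5) after, so it travelled √(0.2² + 0.7²) ≈ 0.7 units.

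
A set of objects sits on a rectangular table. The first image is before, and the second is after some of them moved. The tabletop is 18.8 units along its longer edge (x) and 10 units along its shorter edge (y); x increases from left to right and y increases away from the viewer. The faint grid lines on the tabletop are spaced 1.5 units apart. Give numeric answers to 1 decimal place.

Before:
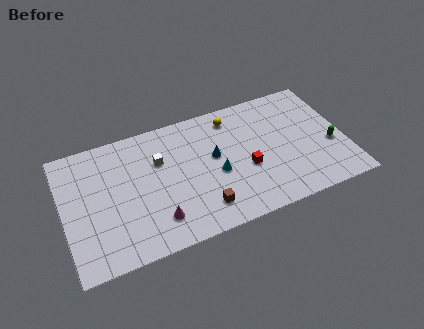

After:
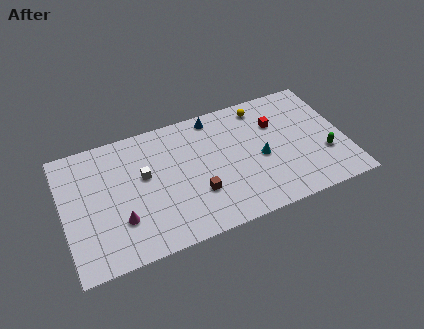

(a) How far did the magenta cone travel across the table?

2.4

The magenta cone was near (5.9, 2.2) before and (3.6, 3.0) after, so it travelled √(2.3² + 0.8²) ≈ 2.4 units.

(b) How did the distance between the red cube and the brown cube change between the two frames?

+3.0

They were about 3.8 units apart before and 6.8 after — 3.0 units further apart.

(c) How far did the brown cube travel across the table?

1.2

The brown cube moved from about (8.9, 2.0) to (8.7, 3.2), a distance of √(0.2² + 1.2²) ≈ 1.2.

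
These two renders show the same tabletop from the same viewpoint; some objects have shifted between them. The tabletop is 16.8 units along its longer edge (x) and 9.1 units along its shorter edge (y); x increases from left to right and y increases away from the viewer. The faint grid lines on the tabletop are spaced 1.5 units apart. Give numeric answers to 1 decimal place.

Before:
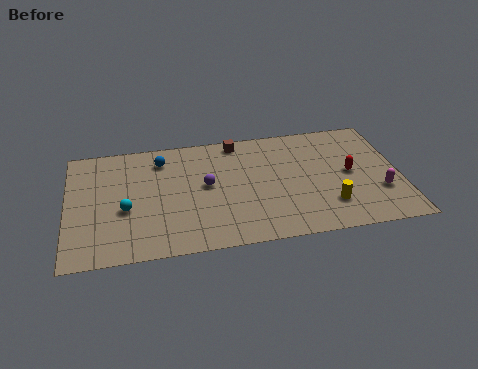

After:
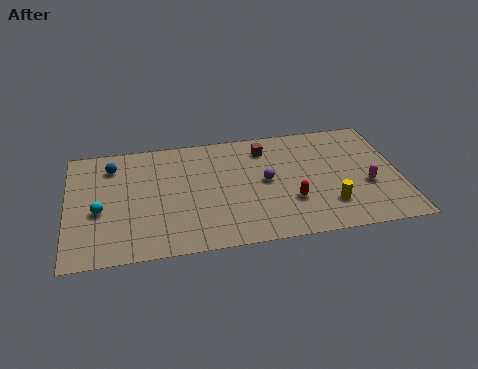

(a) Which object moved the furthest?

the red capsule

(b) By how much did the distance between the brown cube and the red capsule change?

-2.1

They were about 6.6 units apart before and 4.5 after — 2.1 units closer together.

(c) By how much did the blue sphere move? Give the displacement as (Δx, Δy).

(-2.5, -0.1)

From the two frames, the blue sphere sits at roughly (4.8, 7.3) before and (2.3, 7.2) after.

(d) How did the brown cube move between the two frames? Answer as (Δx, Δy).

(1.4, -0.8)

The brown cube started near (8.7, 8.1) and ended near (10.1, 7.3).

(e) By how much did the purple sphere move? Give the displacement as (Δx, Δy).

(3.0, -0.2)

The purple sphere was at about (7.0, 4.9) and moved to about (10.0, 4.7).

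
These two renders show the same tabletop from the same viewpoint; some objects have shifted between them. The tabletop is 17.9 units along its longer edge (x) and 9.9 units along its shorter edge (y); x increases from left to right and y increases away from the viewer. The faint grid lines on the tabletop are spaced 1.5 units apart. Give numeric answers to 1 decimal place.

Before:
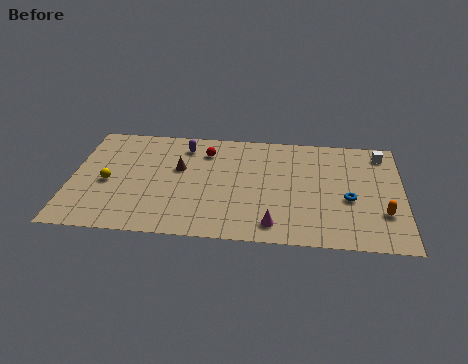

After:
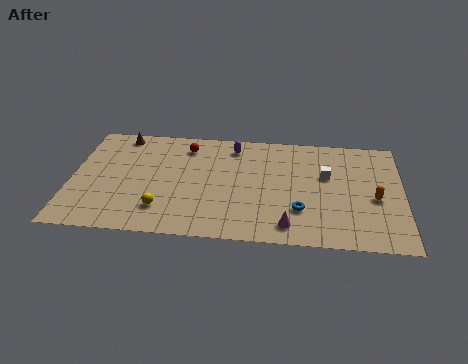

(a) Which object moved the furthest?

the brown cone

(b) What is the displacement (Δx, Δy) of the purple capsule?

(2.7, 0.2)

The purple capsule was at about (6.0, 8.1) and moved to about (8.7, 8.3).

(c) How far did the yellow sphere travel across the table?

3.7

The yellow sphere moved from about (2.0, 4.4) to (5.0, 2.3), a distance of √(3.0² + 2.1²) ≈ 3.7.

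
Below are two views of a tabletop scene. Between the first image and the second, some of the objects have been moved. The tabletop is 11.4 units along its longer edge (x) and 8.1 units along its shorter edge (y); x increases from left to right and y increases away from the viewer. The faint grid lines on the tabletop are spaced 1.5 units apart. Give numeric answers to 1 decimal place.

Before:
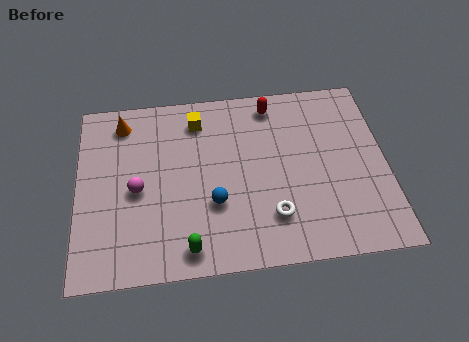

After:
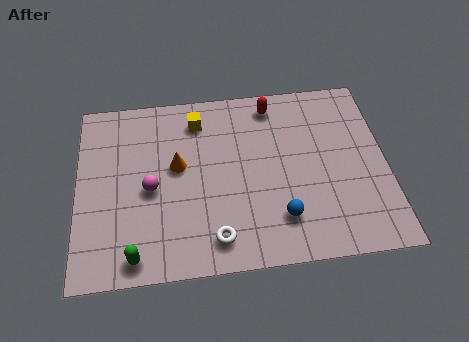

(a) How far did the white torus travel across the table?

2.2

The white torus moved from about (7.1, 2.0) to (5.0, 1.3), a distance of √(2.1² + 0.7²) ≈ 2.2.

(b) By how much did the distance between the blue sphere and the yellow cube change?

+1.7

The distance was about 3.8 in the first image and 5.5 in the second, so they moved 1.7 units further apart.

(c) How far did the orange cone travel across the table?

3.0

The orange cone moved from about (1.7, 6.8) to (3.7, 4.6), a distance of √(2.0² + 2.2²) ≈ 3.0.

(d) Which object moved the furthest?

the orange cone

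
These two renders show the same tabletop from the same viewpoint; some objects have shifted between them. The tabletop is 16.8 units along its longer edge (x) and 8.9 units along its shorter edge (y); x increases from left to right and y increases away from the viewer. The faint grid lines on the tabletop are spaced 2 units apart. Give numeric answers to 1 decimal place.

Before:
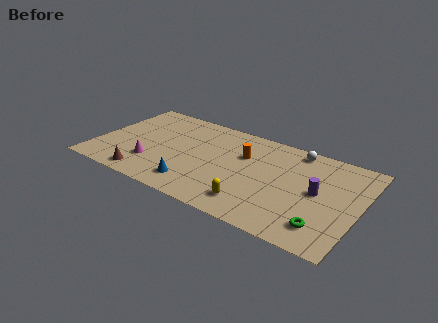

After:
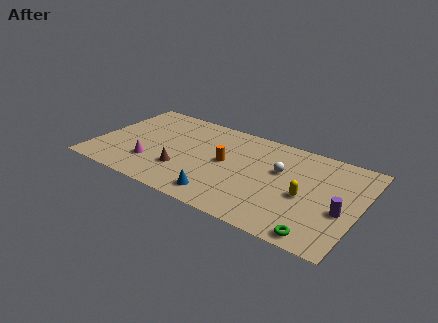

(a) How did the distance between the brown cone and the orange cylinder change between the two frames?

-4.3

The distance was about 7.5 in the first image and 3.2 in the second, so they moved 4.3 units closer together.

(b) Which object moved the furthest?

the yellow capsule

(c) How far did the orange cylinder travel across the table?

1.6

From (9.3, 5.9) to (8.3, 4.7), the orange cylinder covered √(1.0² + 1.2²) ≈ 1.6 units.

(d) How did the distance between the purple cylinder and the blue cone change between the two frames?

-0.4

The distance was about 8.0 in the first image and 7.6 in the second, so they moved 0.4 units closer together.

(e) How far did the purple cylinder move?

1.9

From (14.2, 4.6) to (15.8, 3.6), the purple cylinder covered √(1.6² + 1.0²) ≈ 1.9 units.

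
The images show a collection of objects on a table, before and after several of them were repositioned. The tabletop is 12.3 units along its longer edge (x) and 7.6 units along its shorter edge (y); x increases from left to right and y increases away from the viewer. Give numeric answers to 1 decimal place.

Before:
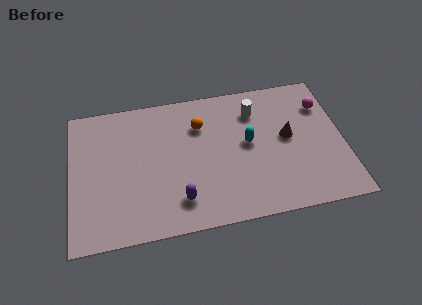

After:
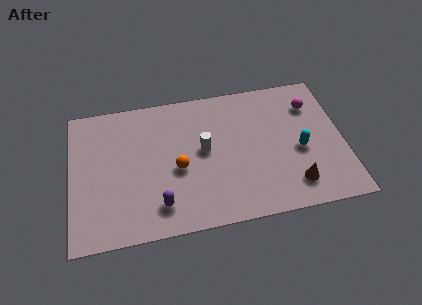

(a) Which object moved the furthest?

the white cylinder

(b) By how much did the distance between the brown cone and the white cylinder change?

+2.5

The distance was about 2.2 in the first image and 4.7 in the second, so they moved 2.5 units further apart.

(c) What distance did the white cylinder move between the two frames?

2.9

From (8.4, 5.8) to (6.0, 4.1), the white cylinder covered √(2.4² + 1.7²) ≈ 2.9 units.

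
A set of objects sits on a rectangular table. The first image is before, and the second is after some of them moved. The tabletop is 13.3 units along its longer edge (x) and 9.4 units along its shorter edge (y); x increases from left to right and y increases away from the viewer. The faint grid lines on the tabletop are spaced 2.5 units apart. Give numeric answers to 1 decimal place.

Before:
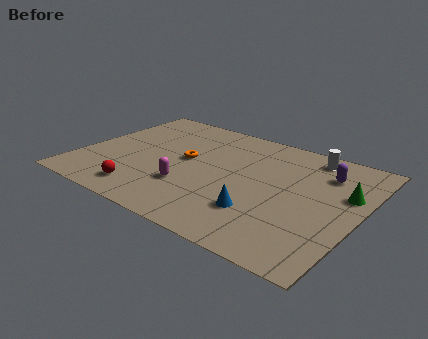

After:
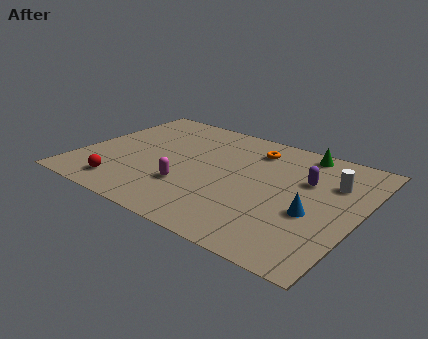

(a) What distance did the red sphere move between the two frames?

1.0

From (3.6, 1.5) to (2.6, 1.5), the red sphere covered √(1.0² + 0.0²) ≈ 1.0 units.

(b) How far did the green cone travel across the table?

3.5

The green cone moved from about (12.5, 5.9) to (10.0, 8.4), a distance of √(2.5² + 2.5²) ≈ 3.5.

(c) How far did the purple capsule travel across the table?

1.2

The purple capsule was near (11.3, 7.1) before and (10.6, 6.1) after, so it travelled √(0.7² + 1.0²) ≈ 1.2 units.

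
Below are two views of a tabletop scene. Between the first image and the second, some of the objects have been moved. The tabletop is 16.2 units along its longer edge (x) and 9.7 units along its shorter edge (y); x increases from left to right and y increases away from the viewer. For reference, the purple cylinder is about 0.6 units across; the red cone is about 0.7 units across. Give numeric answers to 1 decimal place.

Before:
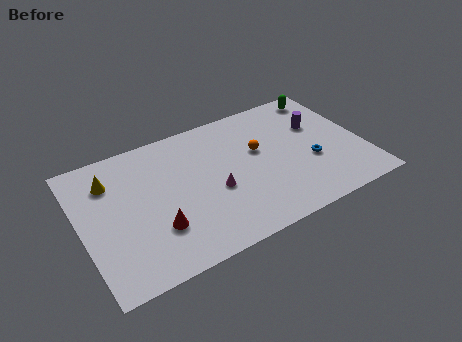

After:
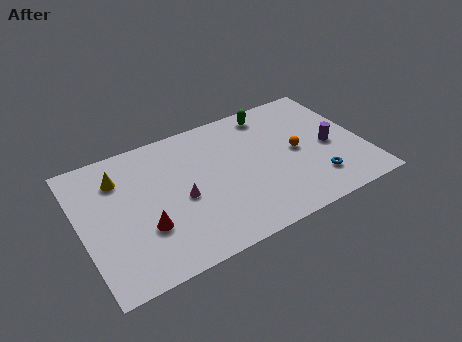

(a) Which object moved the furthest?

the green capsule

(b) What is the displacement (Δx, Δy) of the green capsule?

(-3.3, -0.1)

The green capsule was at about (14.7, 8.5) and moved to about (11.4, 8.4).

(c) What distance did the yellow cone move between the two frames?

0.5

The yellow cone was near (1.9, 7.3) before and (2.4, 7.3) after, so it travelled √(0.5² + 0.0²) ≈ 0.5 units.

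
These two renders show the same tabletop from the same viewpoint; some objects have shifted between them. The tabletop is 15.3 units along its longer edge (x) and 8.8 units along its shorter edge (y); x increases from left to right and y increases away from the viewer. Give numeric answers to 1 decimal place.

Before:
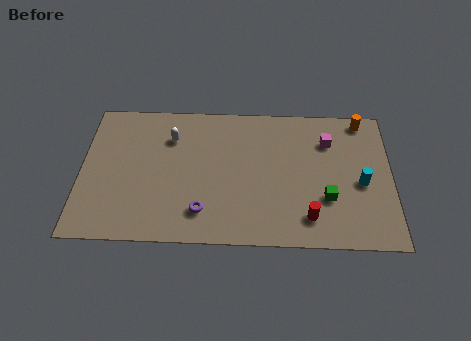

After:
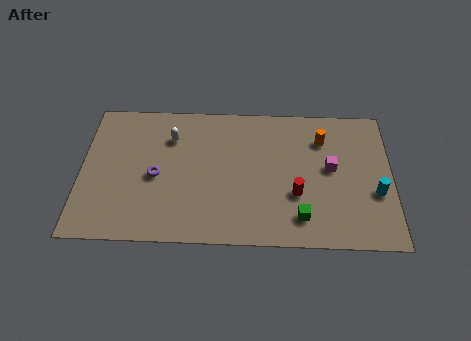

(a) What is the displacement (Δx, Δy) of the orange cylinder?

(-2.0, -1.3)

The orange cylinder was at about (13.9, 7.9) and moved to about (11.9, 6.6).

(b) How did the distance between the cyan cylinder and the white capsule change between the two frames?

+0.8

The distance was about 9.8 in the first image and 10.6 in the second, so they moved 0.8 units further apart.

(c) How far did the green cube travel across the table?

1.8

From (12.1, 2.9) to (10.8, 1.7), the green cube covered √(1.3² + 1.2²) ≈ 1.8 units.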